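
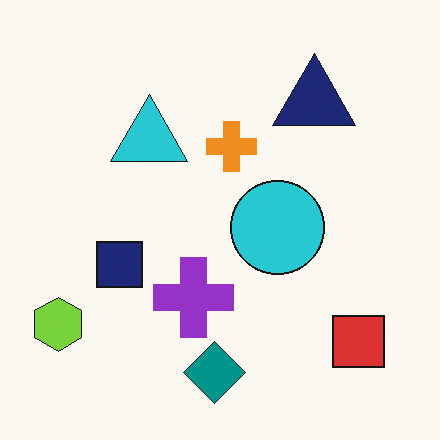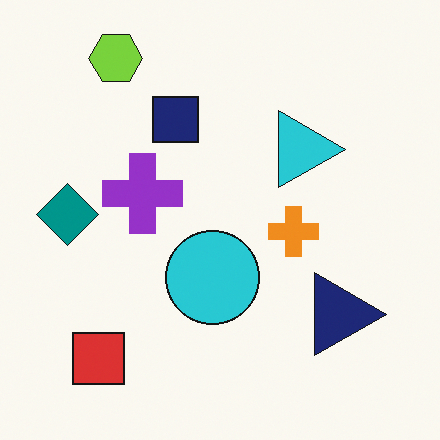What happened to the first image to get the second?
The transformation is: rotated 90° clockwise.

The lime hexagon sits in the bottom-left of the first image and the top-left of the second — consistent with a whole-image 90° clockwise rotation.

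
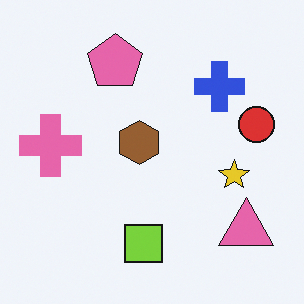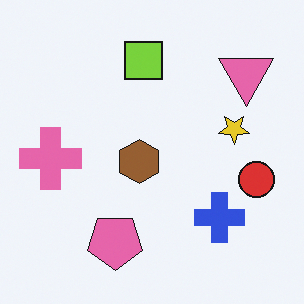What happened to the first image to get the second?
This is the original image flipped vertically (top ↔ bottom).

The lime square is in the bottom of the first image and the top of the second — shapes on opposite sides of the horizontal midline have swapped in a mirror flip.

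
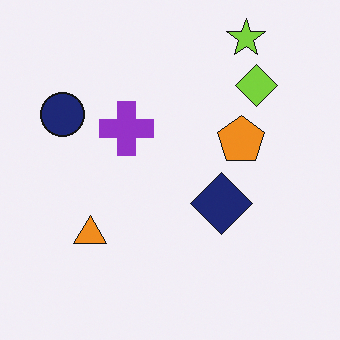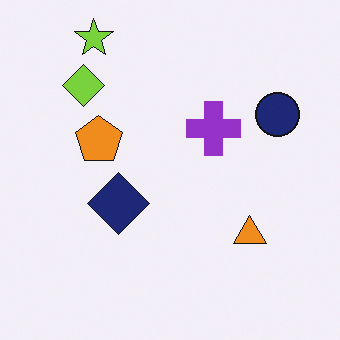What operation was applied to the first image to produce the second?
The transformation is: flipped horizontally (left ↔ right).

The navy circle is in the left of the first image and the right of the second — shapes on opposite sides of the vertical midline have swapped in a mirror flip.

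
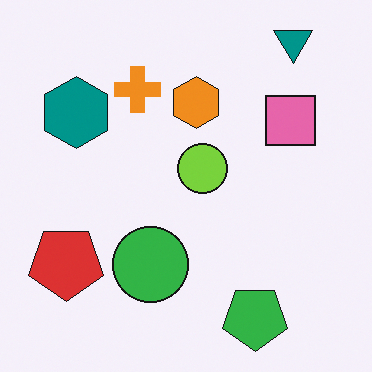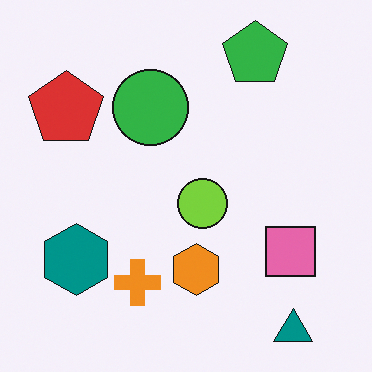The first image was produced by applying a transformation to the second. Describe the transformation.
The image was flipped vertically (top ↔ bottom).

The teal triangle is in the bottom-right of the second image and the top-right of the first — shapes on opposite sides of the horizontal midline have swapped in a mirror flip.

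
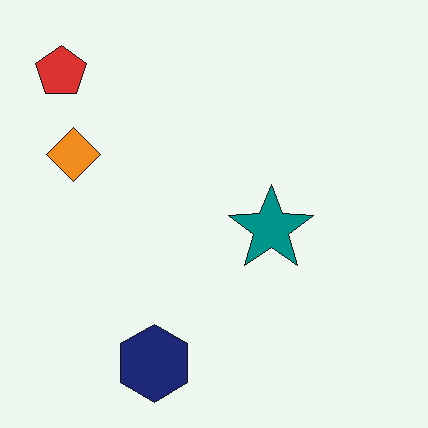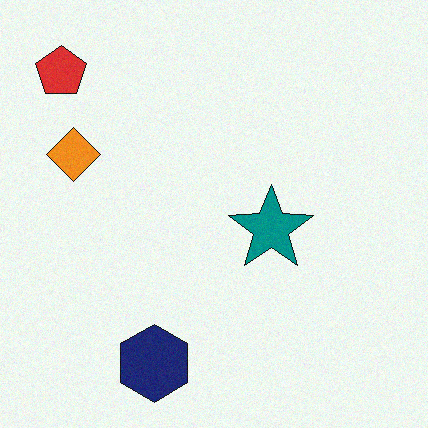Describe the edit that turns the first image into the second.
Degraded with a light layer of grain.

Random speckle covers the whole image, including the flat background.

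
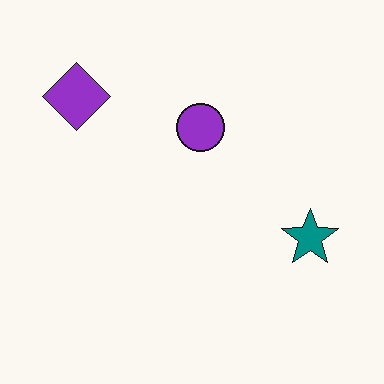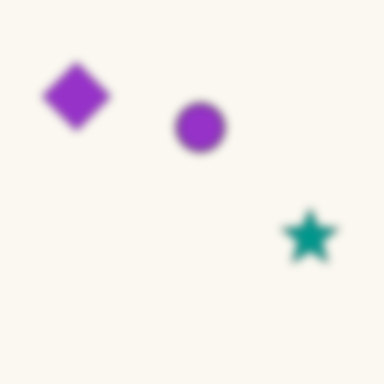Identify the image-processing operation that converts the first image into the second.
The transformation is: noticeably gaussian-blurred.

Shape edges and outlines are uniformly softened across the whole image.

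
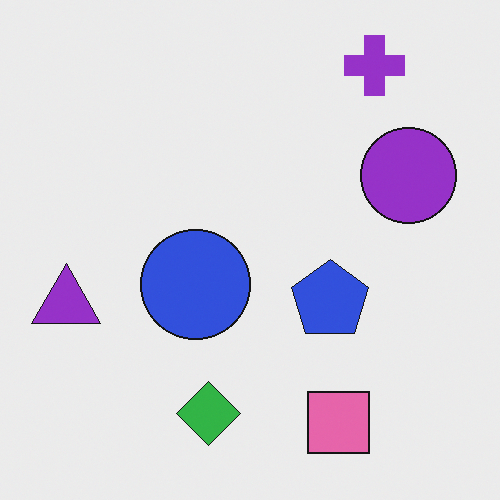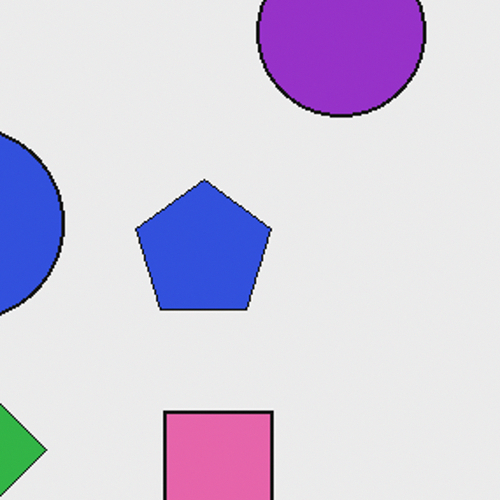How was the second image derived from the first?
The image was cropped to a noticeably smaller region and rescaled.

The visible shapes are larger and the field of view is narrower; shapes near the original edges may be partly or wholly outside the frame — a crop-and-rescale.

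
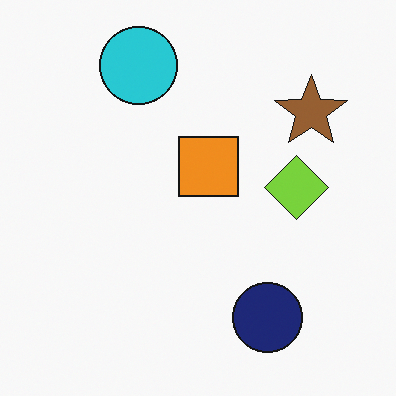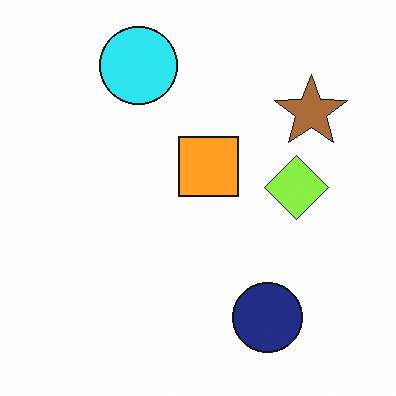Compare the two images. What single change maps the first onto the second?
The transformation is: slightly brightened.

Every pixel — background and shapes alike — is uniformly brightened.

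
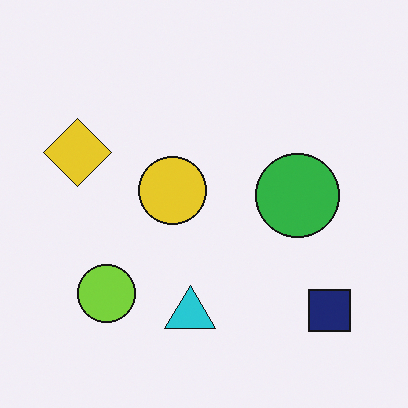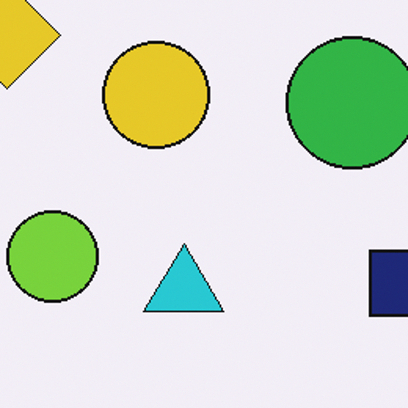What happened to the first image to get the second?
Cropped to a modestly smaller region and rescaled.

The visible shapes are larger and the field of view is narrower; shapes near the original edges may be partly or wholly outside the frame — a crop-and-rescale.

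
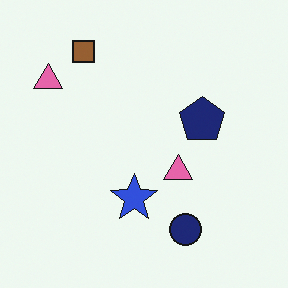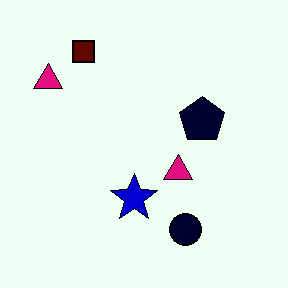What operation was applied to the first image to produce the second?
It was boosted in contrast.

Tones are pushed away from mid-grey across the whole image — a global contrast change.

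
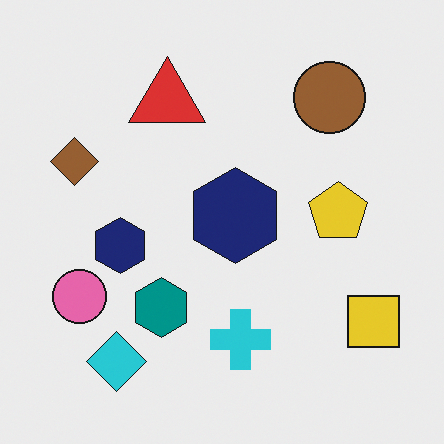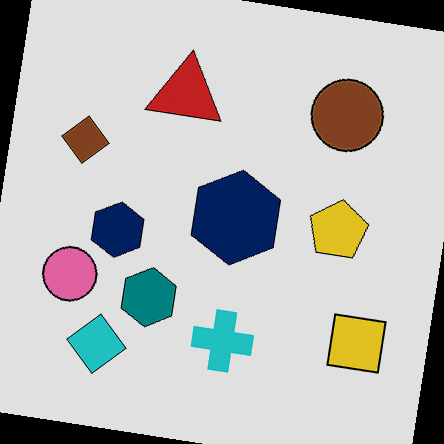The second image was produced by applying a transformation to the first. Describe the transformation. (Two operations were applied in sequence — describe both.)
The image was rotated clockwise by a small amount, then posterized to a reduced palette.

Every shape is tilted by the same angle and the image corners show triangular fill wedges — a whole-image rotation by a non-right angle. Each flat color has snapped to a coarser quantized level — most visibly, the near-white background has dropped to a flat grey.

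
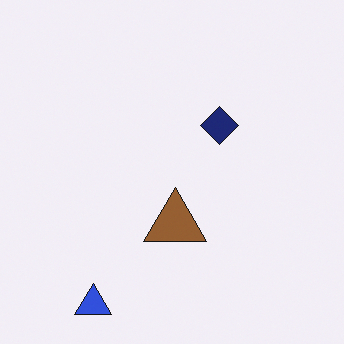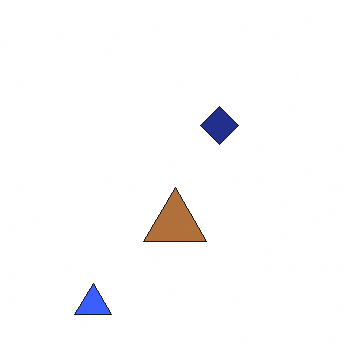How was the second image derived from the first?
Brightened a little.

Every pixel — background and shapes alike — is uniformly brightened.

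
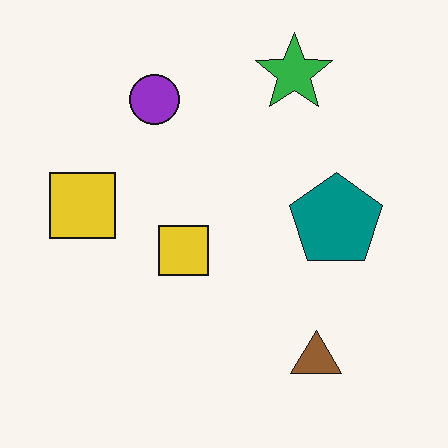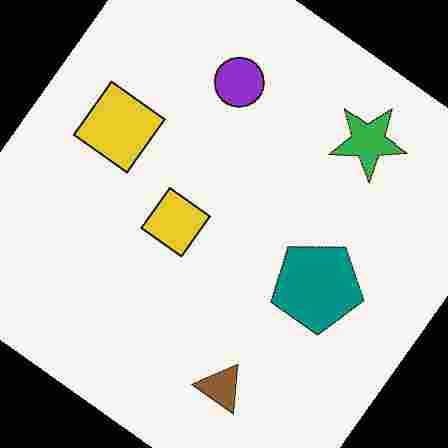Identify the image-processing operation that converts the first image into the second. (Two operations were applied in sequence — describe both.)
The second image is the first rotated clockwise by a large amount — several tens of degrees, then heavily JPEG-compressed with obvious blocking artifacts.

Every shape is tilted by the same angle and the image corners show triangular fill wedges — a whole-image rotation by a non-right angle. Blocky 8×8 compression artifacts appear around shape edges and the flat background shows ringing — characteristic JPEG degradation.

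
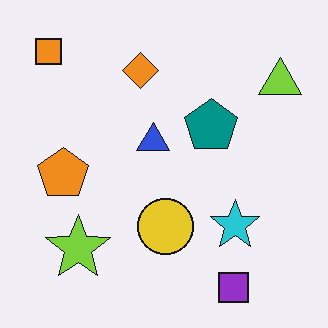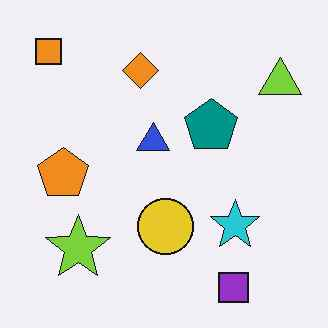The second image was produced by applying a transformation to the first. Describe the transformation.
The image was given moderate JPEG compression.

Blocky 8×8 compression artifacts appear around shape edges and the flat background shows ringing — characteristic JPEG degradation.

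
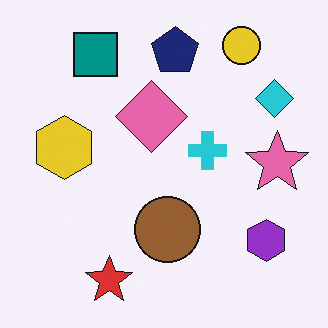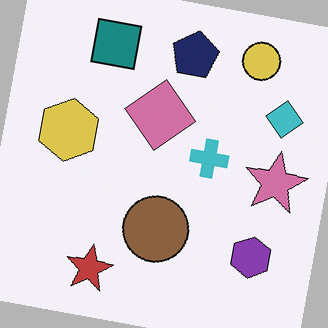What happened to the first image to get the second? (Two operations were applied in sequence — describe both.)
It was slightly desaturated, then rotated clockwise by a small amount.

All colors are more muted and greyish — a global saturation change. Every shape is tilted by the same angle and the image corners show triangular fill wedges — a whole-image rotation by a non-right angle.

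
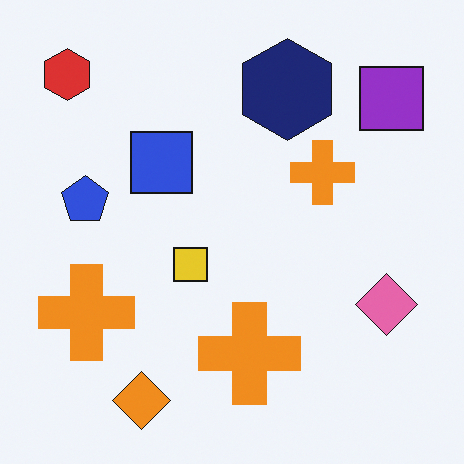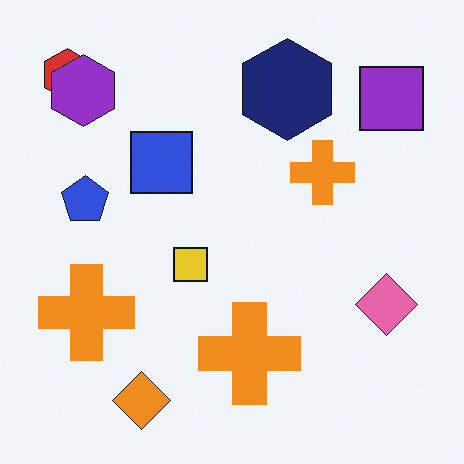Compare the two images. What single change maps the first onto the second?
The second image is the first overlaid with an additional purple hexagon.

A purple hexagon appears in the second image that is absent from the first.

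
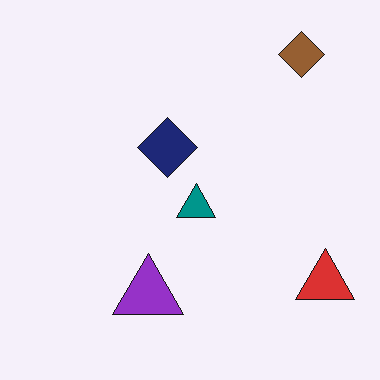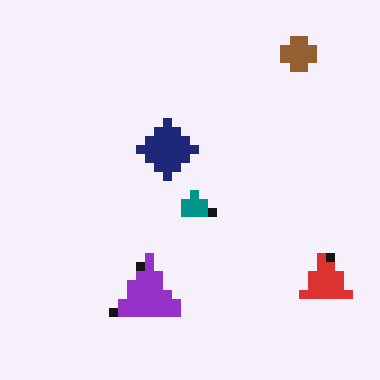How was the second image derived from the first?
Coarsely pixelated.

Shapes are reduced to large square blocks; fine edges and outlines are lost — a downscale-then-upscale (mosaic) effect.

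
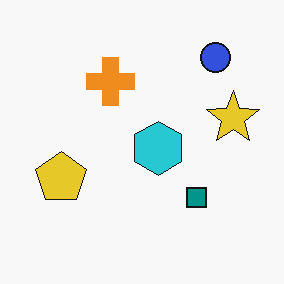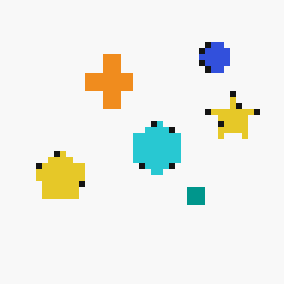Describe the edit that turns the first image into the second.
It was moderately pixelated.

Shapes are reduced to large square blocks; fine edges and outlines are lost — a downscale-then-upscale (mosaic) effect.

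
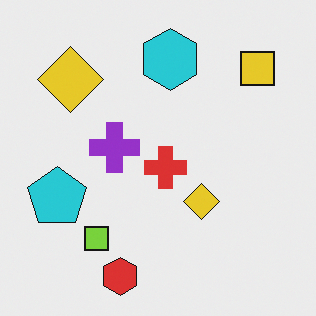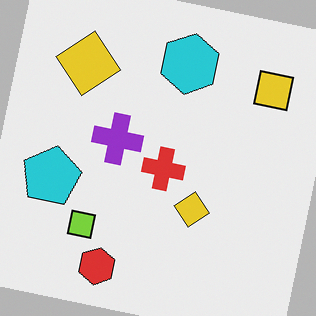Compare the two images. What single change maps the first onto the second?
The image was rotated clockwise by a few degrees.

Every shape is tilted by the same angle and the image corners show triangular fill wedges — a whole-image rotation by a non-right angle.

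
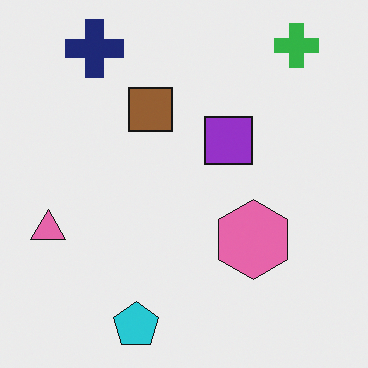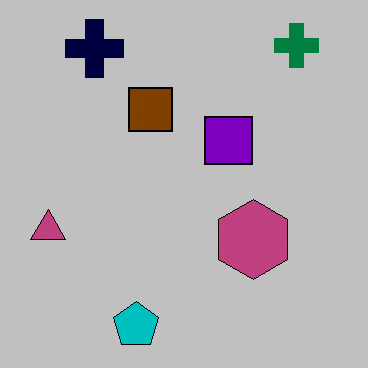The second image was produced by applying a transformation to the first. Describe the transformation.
It was heavily posterized to just a handful of flat colors.

Each flat color has snapped to a coarser quantized level — most visibly, the near-white background has dropped to a flat grey.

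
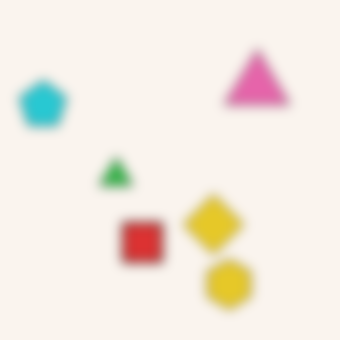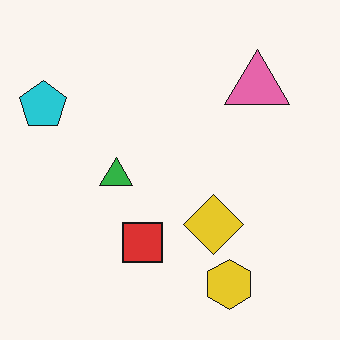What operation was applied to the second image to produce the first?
It was strongly gaussian-blurred.

Shape edges and outlines are uniformly softened across the whole image.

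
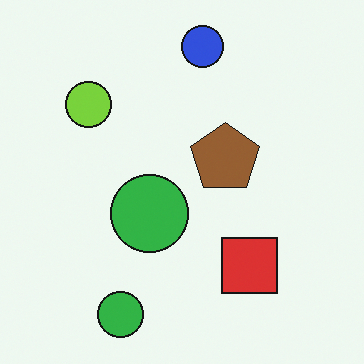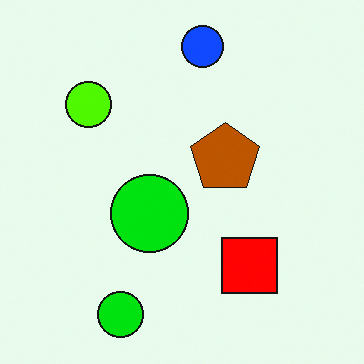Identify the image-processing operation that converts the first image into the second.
The image was made much more vivid (saturation change).

All colors are more vivid — a global saturation change.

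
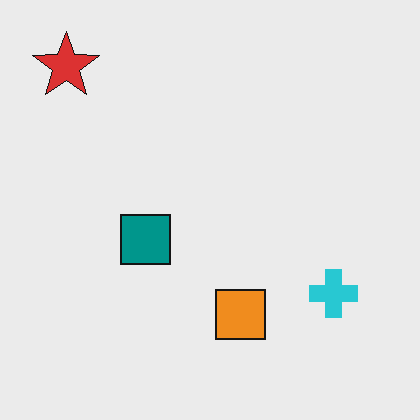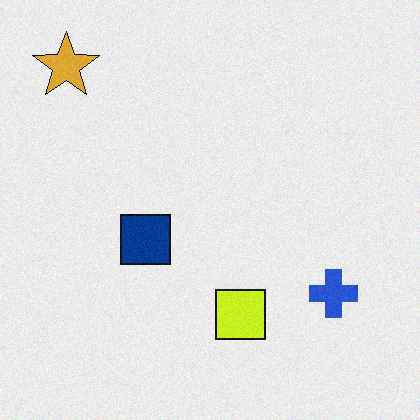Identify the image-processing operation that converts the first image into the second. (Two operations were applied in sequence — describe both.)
Hue-shifted slightly, then degraded with light additive noise.

Every shape's color has rotated by the same amount around the hue wheel — a uniform hue shift. Random speckle covers the whole image, including the flat background.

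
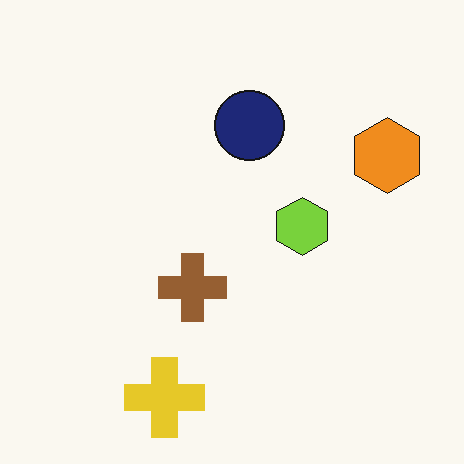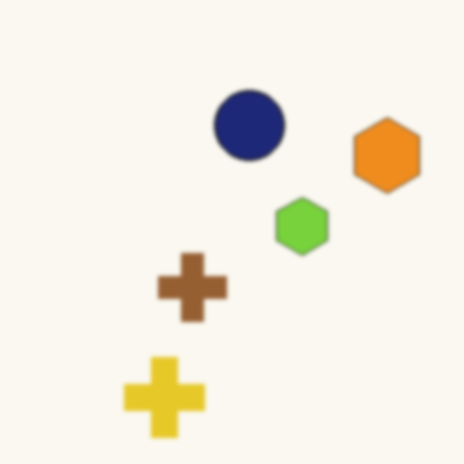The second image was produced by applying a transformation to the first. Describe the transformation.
This is the original image given a subtle gaussian blur.

Shape edges and outlines are uniformly softened across the whole image.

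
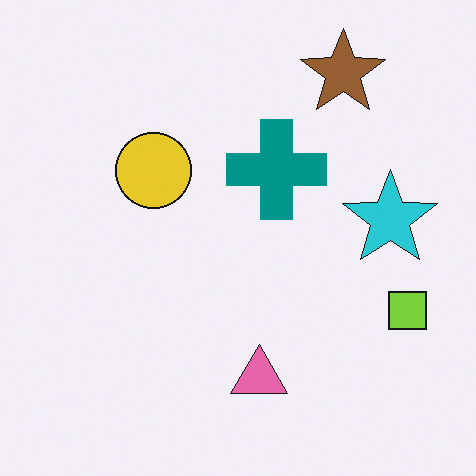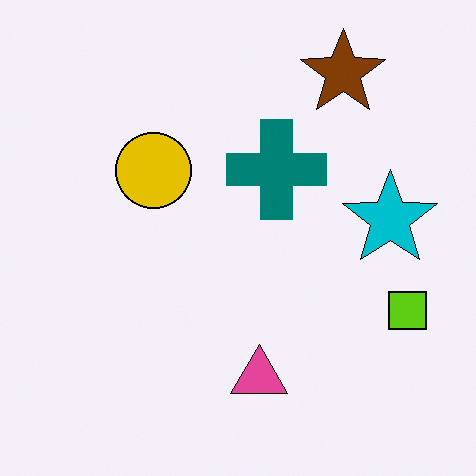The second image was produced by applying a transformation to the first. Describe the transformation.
It was given slightly increased contrast.

Tones are pushed away from mid-grey across the whole image — a global contrast change.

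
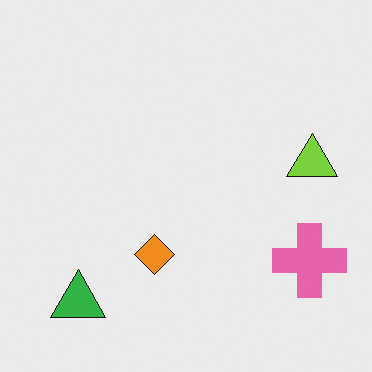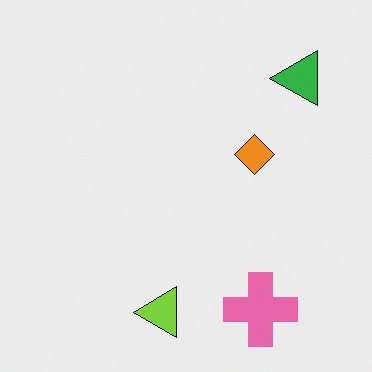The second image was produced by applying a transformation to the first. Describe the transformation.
The transformation is: transposed (reflected across the top-left ↔ bottom-right diagonal).

Shapes have swapped their row and column positions — what was in the top-right is now in the bottom-left — a diagonal reflection.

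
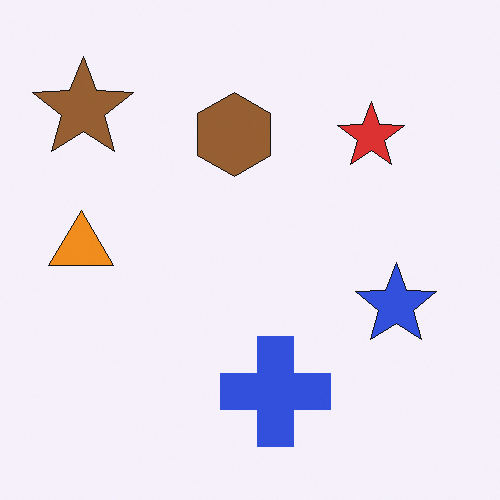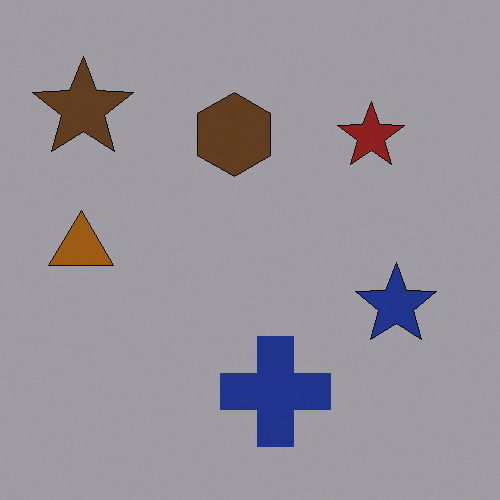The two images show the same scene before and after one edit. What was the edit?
It was darkened a lot.

Every pixel — background and shapes alike — is uniformly darkened.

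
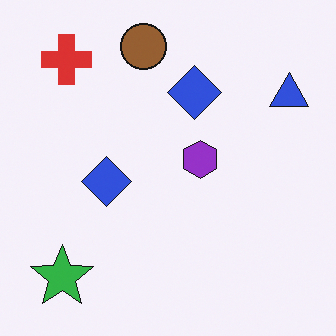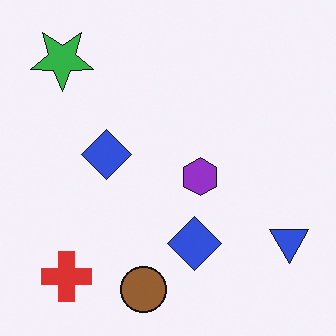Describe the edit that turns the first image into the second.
The image was flipped vertically (top ↔ bottom).

The brown circle is in the top of the first image and the bottom of the second — shapes on opposite sides of the horizontal midline have swapped in a mirror flip.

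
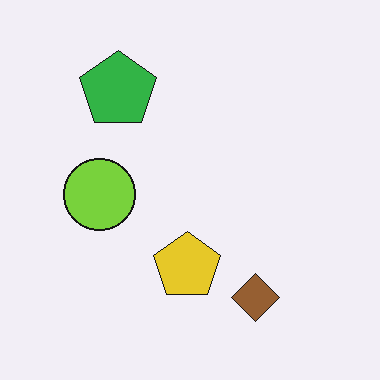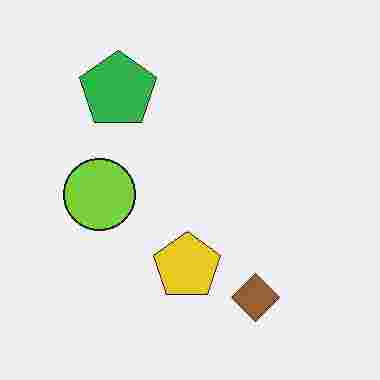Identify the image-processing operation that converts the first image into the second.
This is the original image heavily JPEG-compressed with obvious blocking artifacts.

Blocky 8×8 compression artifacts appear around shape edges and the flat background shows ringing — characteristic JPEG degradation.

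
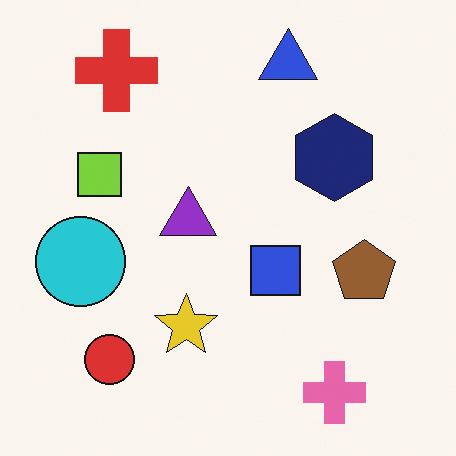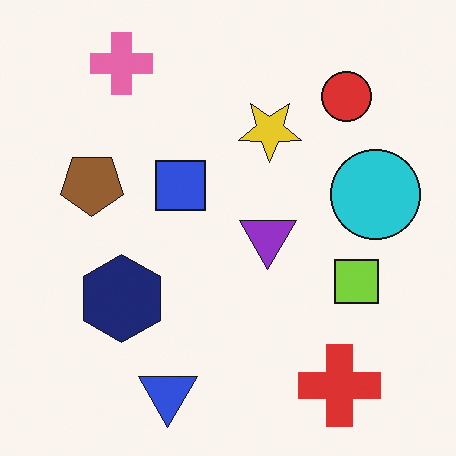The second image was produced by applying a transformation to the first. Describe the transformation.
It was rotated 180°.

The pink cross sits in the bottom-right of the first image and the top-left of the second — consistent with a whole-image 180° rotation.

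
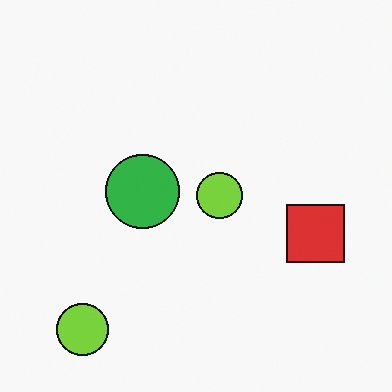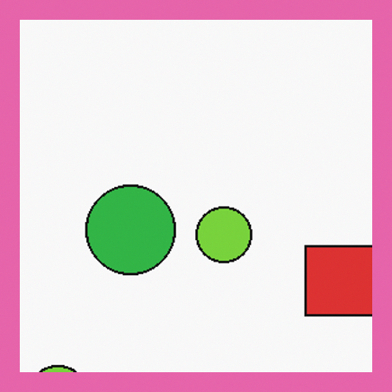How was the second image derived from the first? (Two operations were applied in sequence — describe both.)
Cropped to a modestly smaller region and rescaled, then framed with a pink border.

The visible shapes are larger and the field of view is narrower; shapes near the original edges may be partly or wholly outside the frame — a crop-and-rescale. A solid pink frame runs around the edge of the second image, with the content slightly shrunk inside it.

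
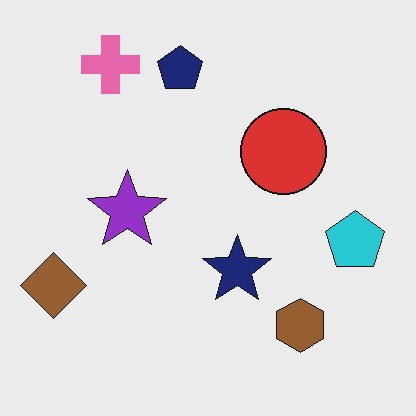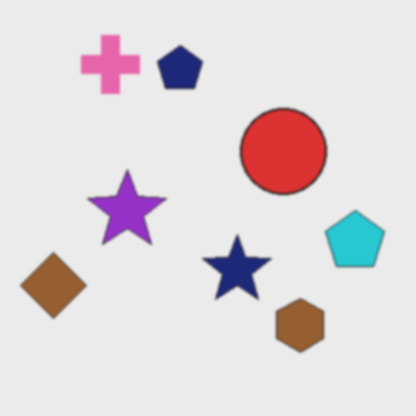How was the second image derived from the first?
The transformation is: given a subtle gaussian blur.

Shape edges and outlines are uniformly softened across the whole image.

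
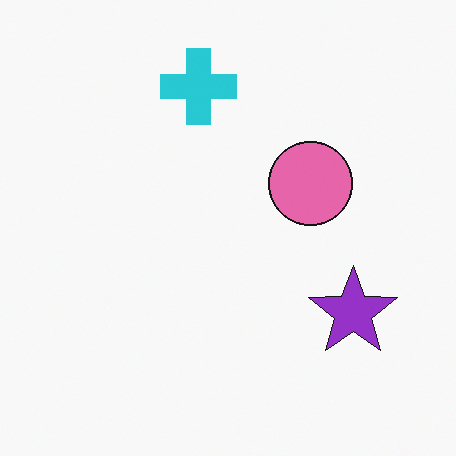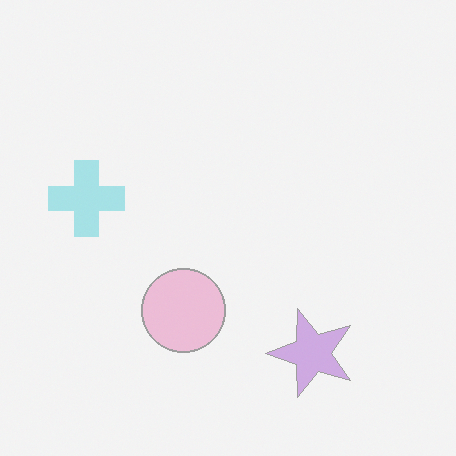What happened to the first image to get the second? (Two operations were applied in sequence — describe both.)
The transformation is: transposed (reflected across the top-left ↔ bottom-right diagonal), then given much lower contrast.

Shapes have swapped their row and column positions — what was in the top-right is now in the bottom-left — a diagonal reflection. Tones are pushed toward mid-grey across the whole image — a global contrast change.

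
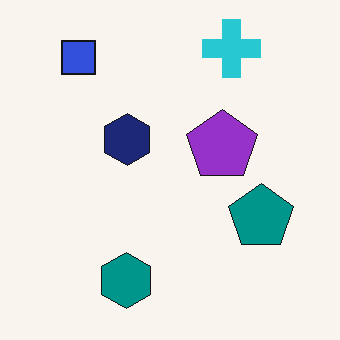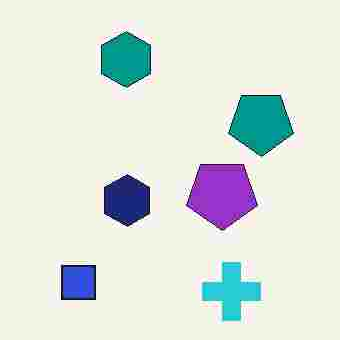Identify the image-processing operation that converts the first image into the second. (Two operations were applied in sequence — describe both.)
The image was degraded with heavy JPEG compression, then flipped vertically (top ↔ bottom).

Blocky 8×8 compression artifacts appear around shape edges and the flat background shows ringing — characteristic JPEG degradation. The cyan cross is in the top-right of the first image and the bottom-right of the second — shapes on opposite sides of the horizontal midline have swapped in a mirror flip.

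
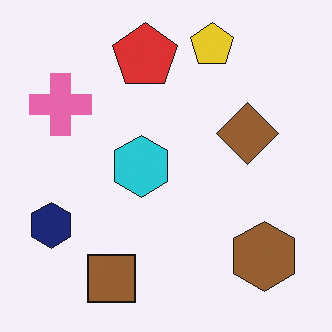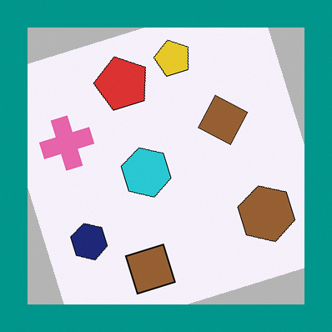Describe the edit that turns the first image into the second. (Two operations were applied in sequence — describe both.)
The transformation is: rotated counter-clockwise by a clearly visible amount, then framed with a teal border.

Every shape is tilted by the same angle and the image corners show triangular fill wedges — a whole-image rotation by a non-right angle. A solid teal frame runs around the edge of the second image, with the content slightly shrunk inside it.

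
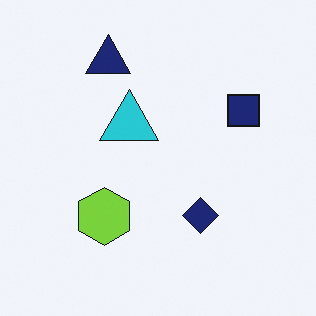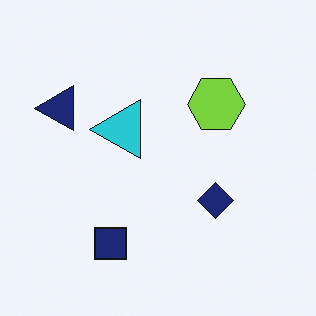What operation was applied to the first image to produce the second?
The second image is the first transposed (reflected across the top-left ↔ bottom-right diagonal).

Shapes have swapped their row and column positions — what was in the top-right is now in the bottom-left — a diagonal reflection.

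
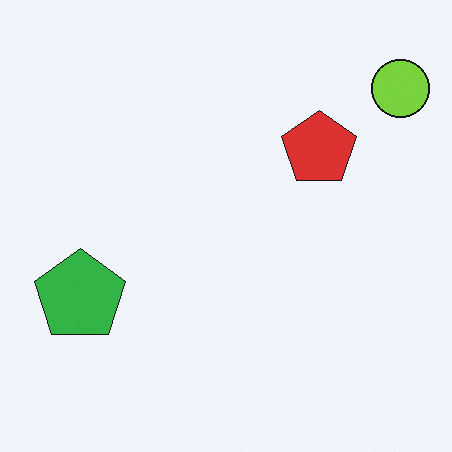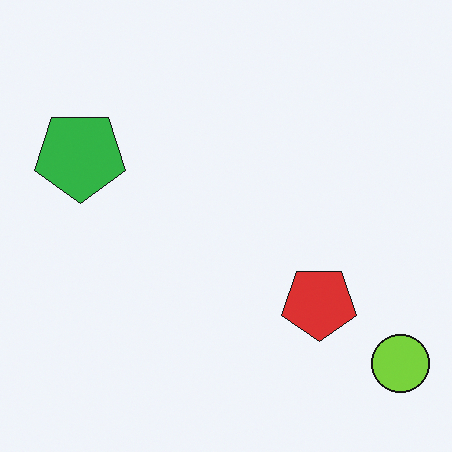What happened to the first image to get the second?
The transformation is: flipped vertically (top ↔ bottom).

The lime circle is in the top-right of the first image and the bottom-right of the second — shapes on opposite sides of the horizontal midline have swapped in a mirror flip.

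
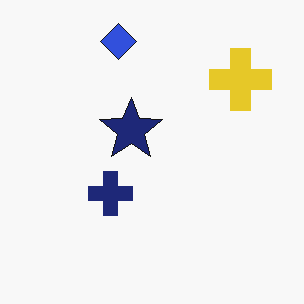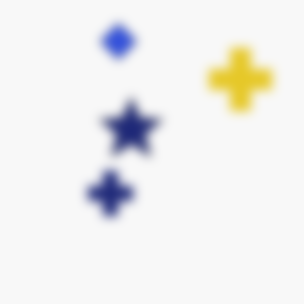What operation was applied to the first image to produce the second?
This is the original image heavily blurred.

Shape edges and outlines are uniformly softened across the whole image.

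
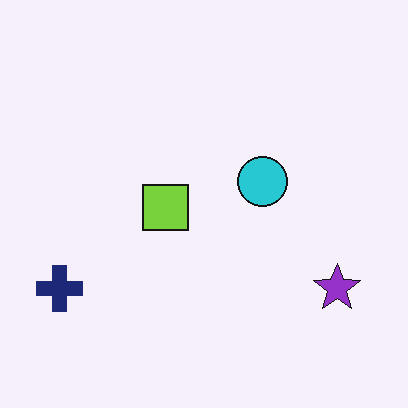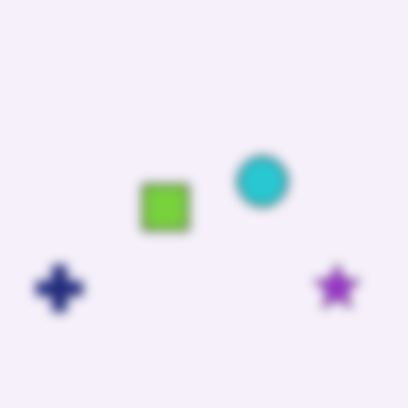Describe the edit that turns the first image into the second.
It was heavily blurred.

Shape edges and outlines are uniformly softened across the whole image.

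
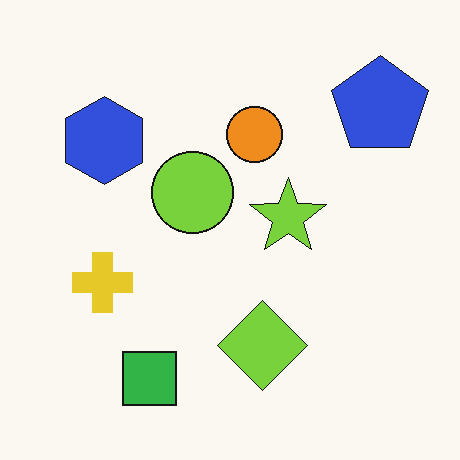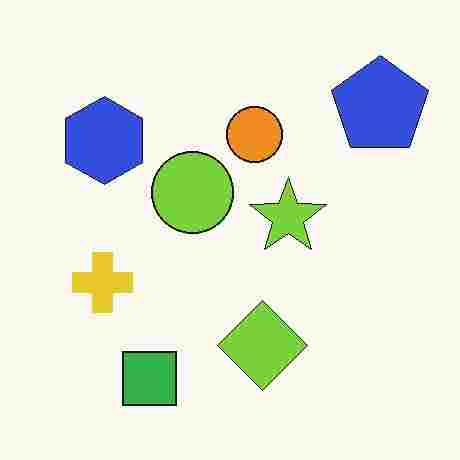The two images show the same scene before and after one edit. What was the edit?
Degraded with heavy JPEG compression.

Blocky 8×8 compression artifacts appear around shape edges and the flat background shows ringing — characteristic JPEG degradation.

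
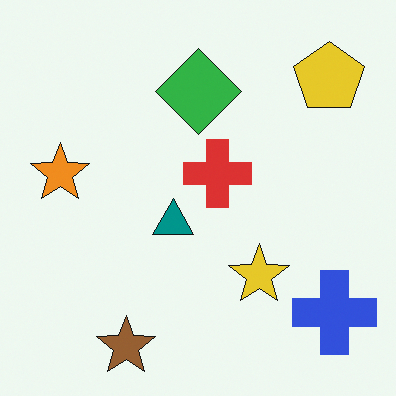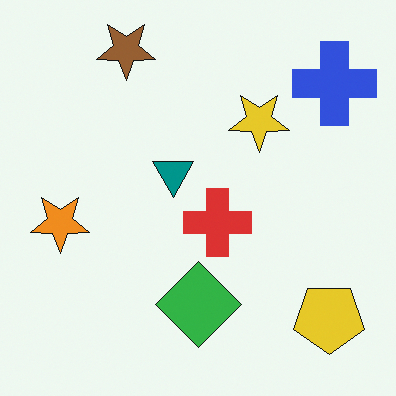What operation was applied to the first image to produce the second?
It was flipped vertically (top ↔ bottom).

The brown star is in the bottom-left of the first image and the top-left of the second — shapes on opposite sides of the horizontal midline have swapped in a mirror flip.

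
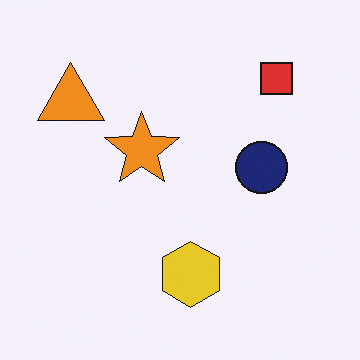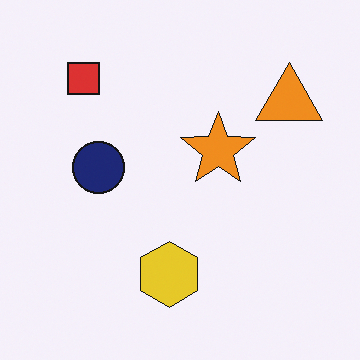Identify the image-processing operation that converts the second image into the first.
The first image is the second flipped horizontally (left ↔ right).

The orange triangle is in the top-right of the second image and the top-left of the first — shapes on opposite sides of the vertical midline have swapped in a mirror flip.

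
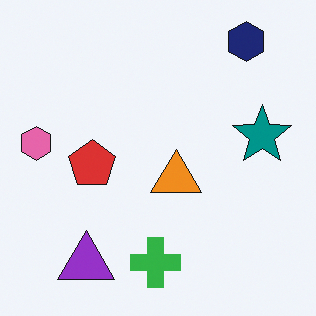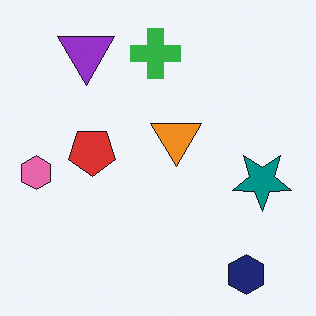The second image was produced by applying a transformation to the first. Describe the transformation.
The second image is the first flipped vertically (top ↔ bottom).

The navy hexagon is in the top-right of the first image and the bottom-right of the second — shapes on opposite sides of the horizontal midline have swapped in a mirror flip.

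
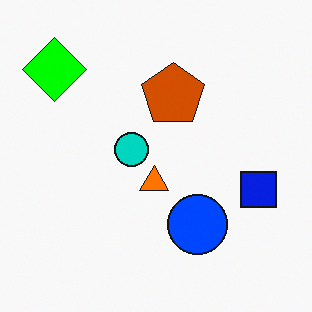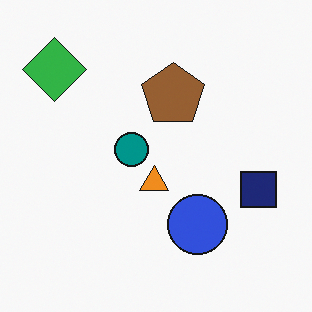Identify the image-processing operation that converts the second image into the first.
The first image is the second made much more vivid (saturation change).

All colors are more vivid — a global saturation change.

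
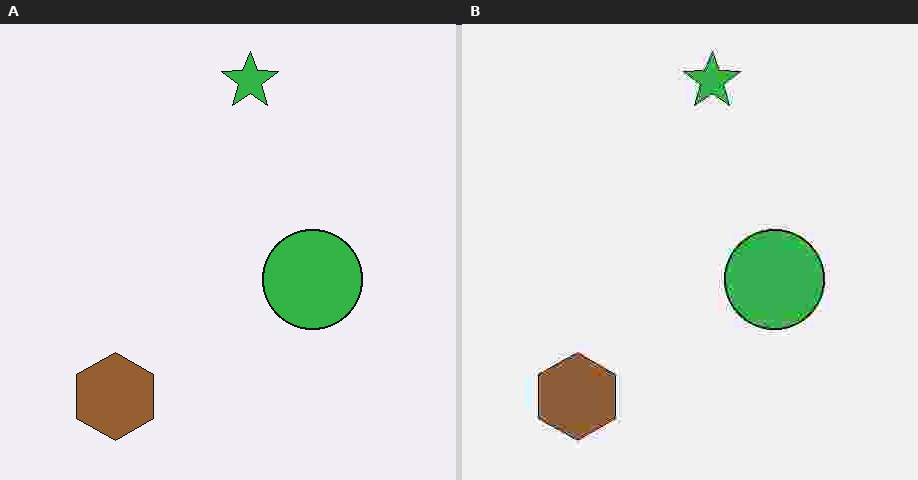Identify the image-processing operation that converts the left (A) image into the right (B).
The right (B) image is the left (A) heavily JPEG-compressed with obvious blocking artifacts.

Blocky 8×8 compression artifacts appear around shape edges and the flat background shows ringing — characteristic JPEG degradation.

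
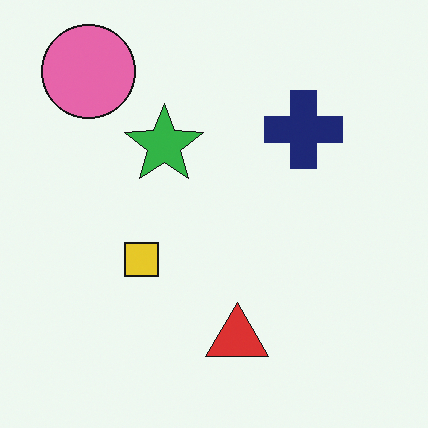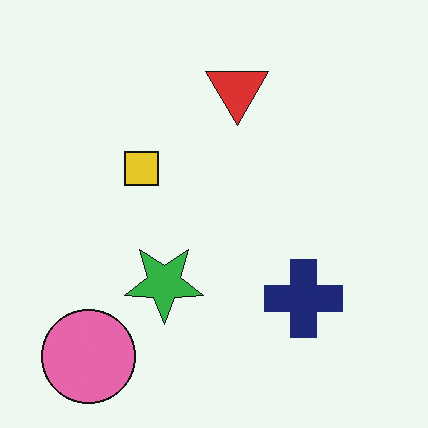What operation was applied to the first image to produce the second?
Flipped vertically (top ↔ bottom).

The pink circle is in the top-left of the first image and the bottom-left of the second — shapes on opposite sides of the horizontal midline have swapped in a mirror flip.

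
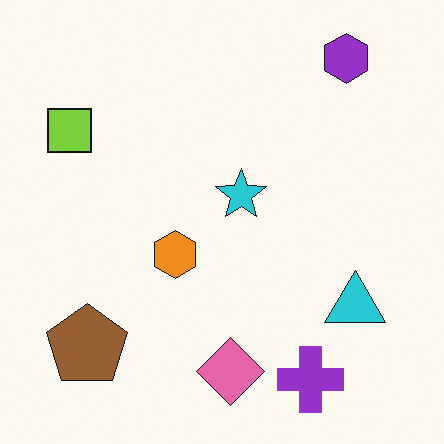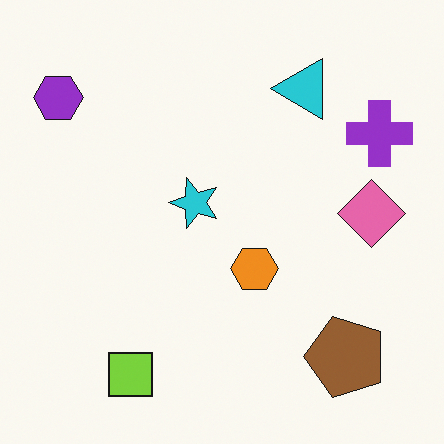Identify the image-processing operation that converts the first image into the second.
Rotated 90° counter-clockwise.

The purple hexagon sits in the top-right of the first image and the top-left of the second — consistent with a whole-image 90° counter-clockwise rotation.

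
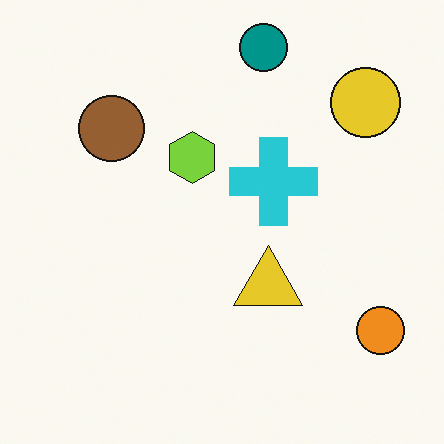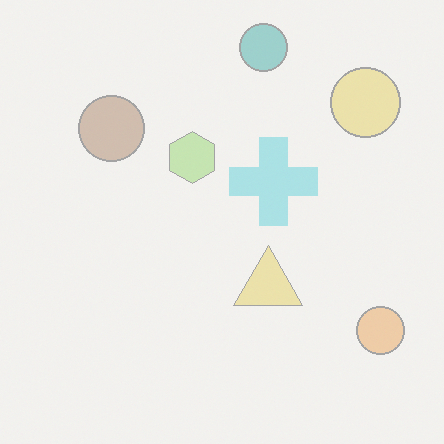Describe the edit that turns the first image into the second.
This is the original image washed out (contrast reduced).

Tones are pushed toward mid-grey across the whole image — a global contrast change.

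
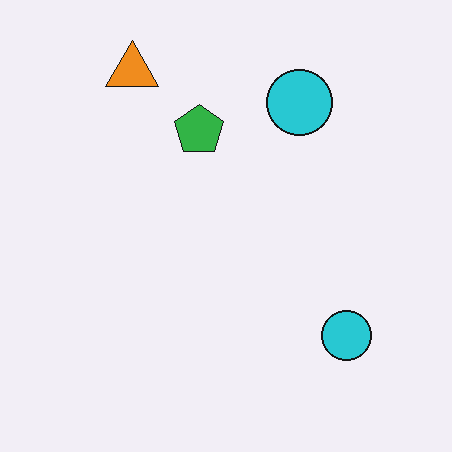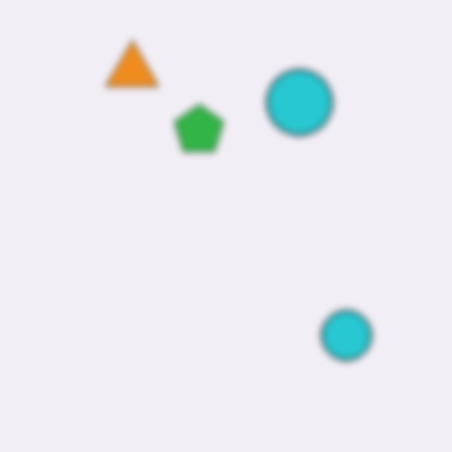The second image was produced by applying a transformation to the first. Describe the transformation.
Moderately blurred.

Shape edges and outlines are uniformly softened across the whole image.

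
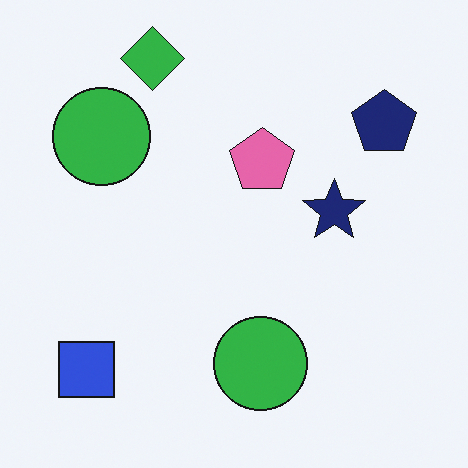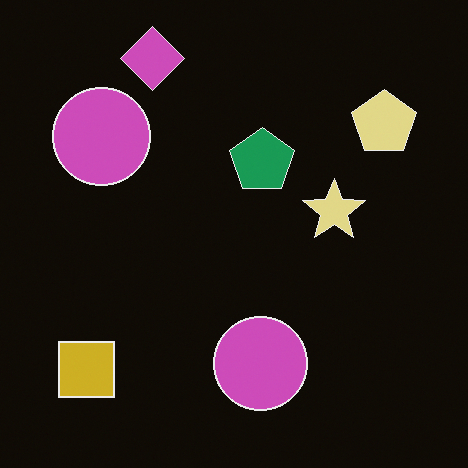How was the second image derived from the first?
The second image is the first color-inverted (negative).

The light background has become dark and every shape's color is its complement — a photographic negative.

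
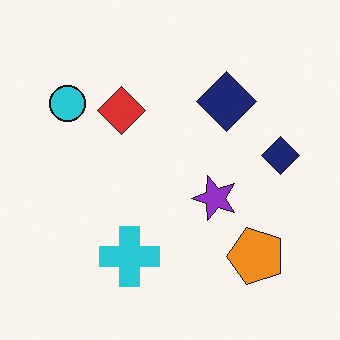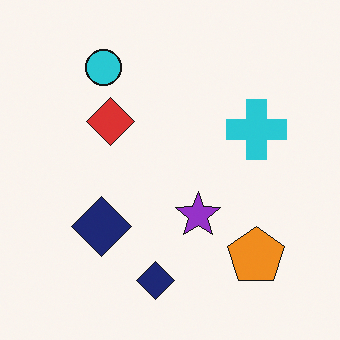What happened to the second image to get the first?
The image was transposed (reflected across the top-left ↔ bottom-right diagonal).

Shapes have swapped their row and column positions — what was in the top-right is now in the bottom-left — a diagonal reflection.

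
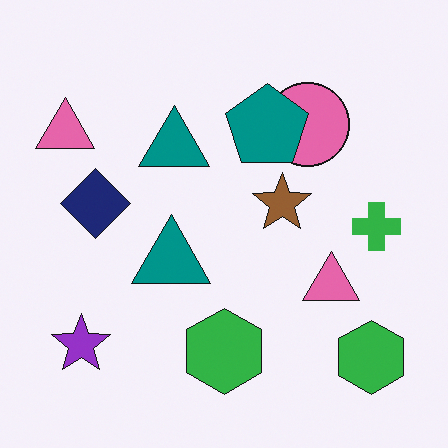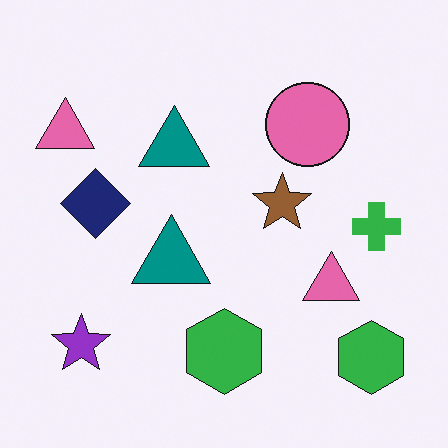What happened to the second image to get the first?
The first image is the second overlaid with an additional teal pentagon.

A teal pentagon appears in the first image that is absent from the second.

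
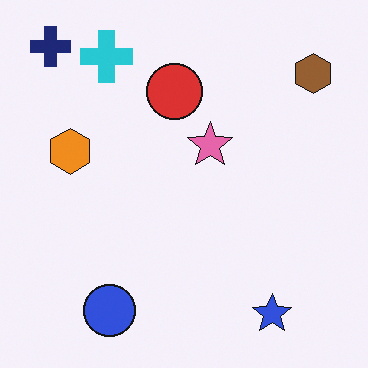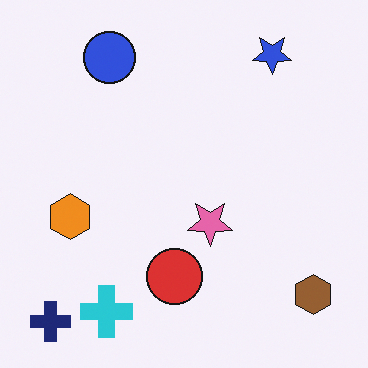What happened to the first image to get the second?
Flipped vertically (top ↔ bottom).

The navy cross is in the top-left of the first image and the bottom-left of the second — shapes on opposite sides of the horizontal midline have swapped in a mirror flip.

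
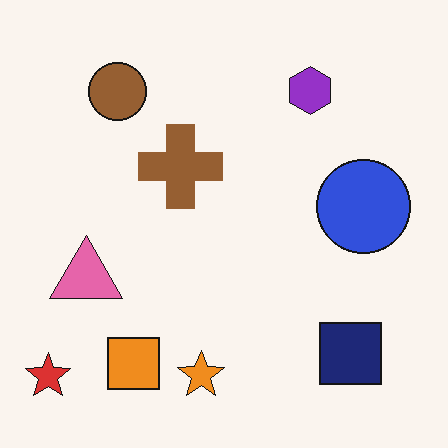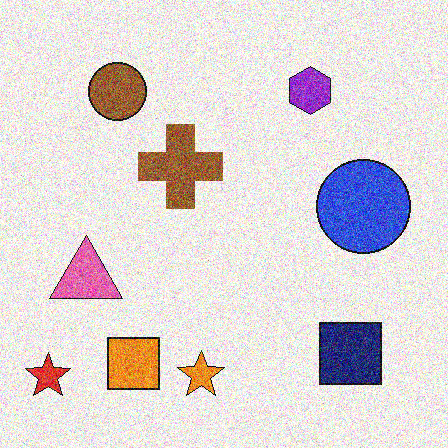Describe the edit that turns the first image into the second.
It was degraded with heavy additive noise.

Random speckle covers the whole image, including the flat background.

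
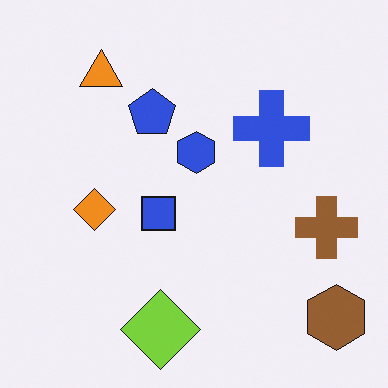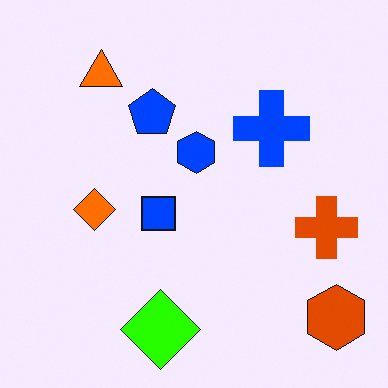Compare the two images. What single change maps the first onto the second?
The transformation is: heavily oversaturated.

All colors are more vivid — a global saturation change.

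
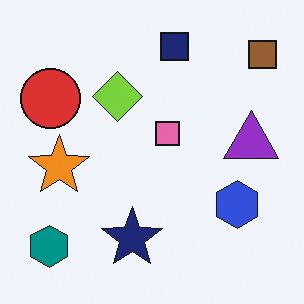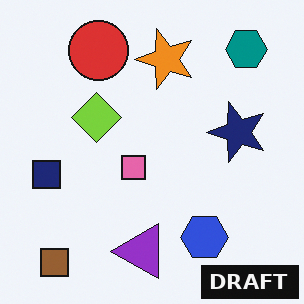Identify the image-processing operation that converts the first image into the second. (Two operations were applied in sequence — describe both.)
The image was transposed (reflected across the top-left ↔ bottom-right diagonal), then watermarked with the text "DRAFT" in the lower-right corner.

Shapes have swapped their row and column positions — what was in the top-right is now in the bottom-left — a diagonal reflection. A dark label reading "DRAFT" appears in the lower-right corner.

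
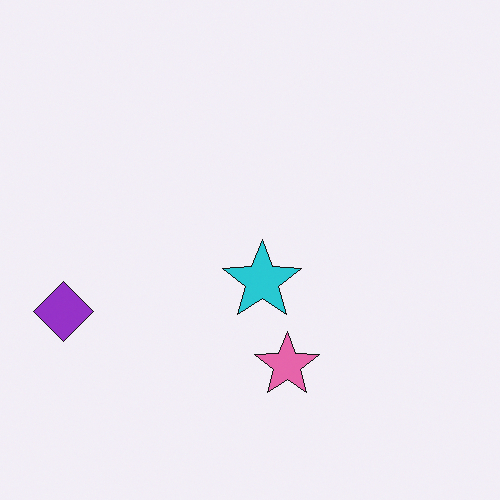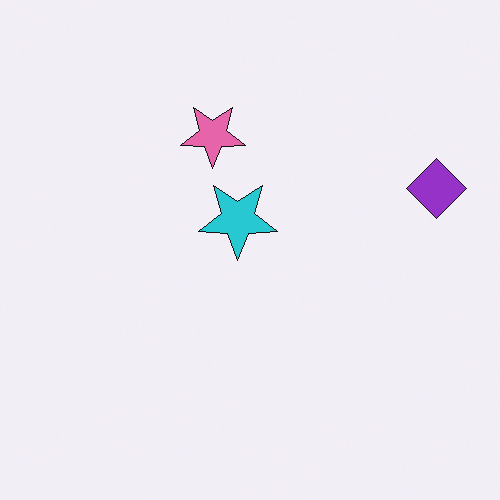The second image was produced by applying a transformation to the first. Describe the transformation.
Rotated 180°.

The purple diamond sits in the left of the first image and the right of the second — consistent with a whole-image 180° rotation.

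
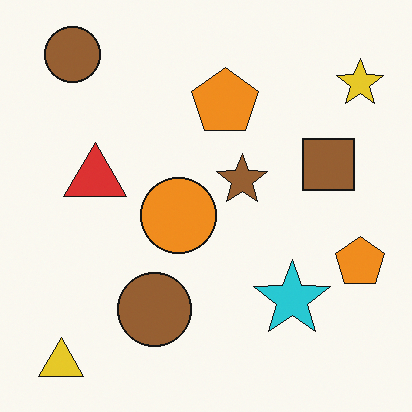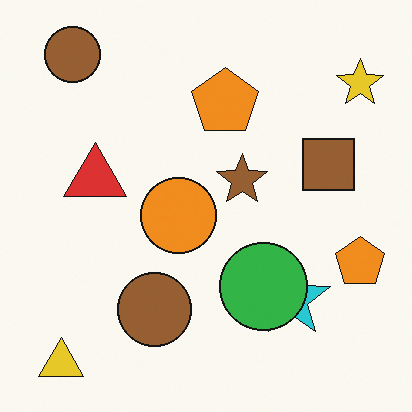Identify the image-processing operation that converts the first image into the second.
The image was overlaid with an additional green circle.

A green circle appears in the second image that is absent from the first.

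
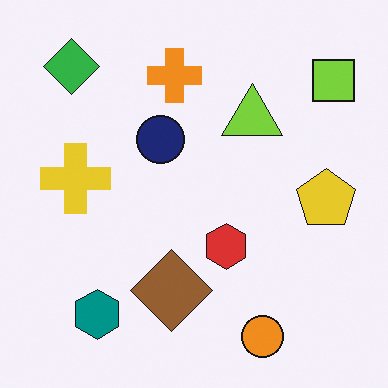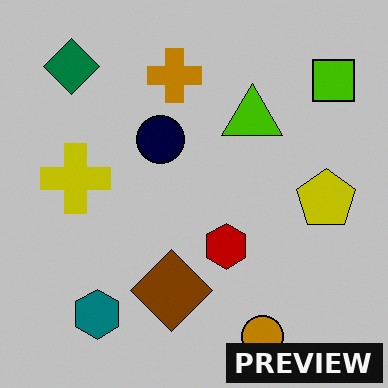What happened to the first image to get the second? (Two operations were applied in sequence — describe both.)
The transformation is: heavily posterized to just a handful of flat colors, then watermarked with the text "PREVIEW" in the lower-right corner.

Each flat color has snapped to a coarser quantized level — most visibly, the near-white background has dropped to a flat grey. A dark label reading "PREVIEW" appears in the lower-right corner.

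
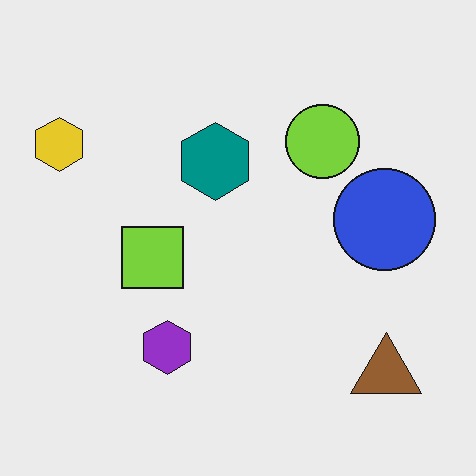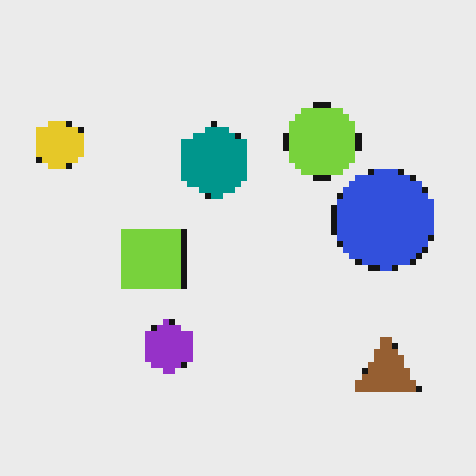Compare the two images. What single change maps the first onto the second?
The image was moderately pixelated.

Shapes are reduced to large square blocks; fine edges and outlines are lost — a downscale-then-upscale (mosaic) effect.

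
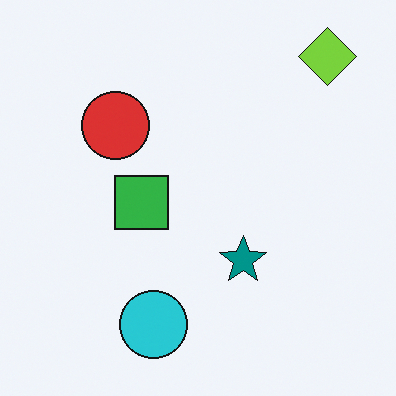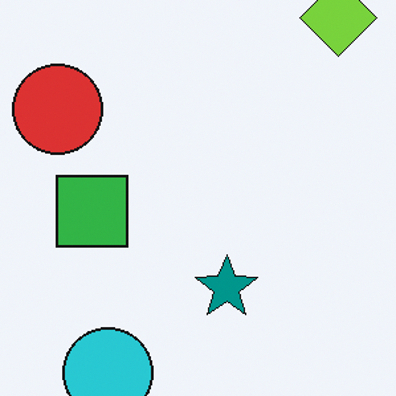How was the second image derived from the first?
It was cropped to a modestly smaller region and rescaled.

The visible shapes are larger and the field of view is narrower; shapes near the original edges may be partly or wholly outside the frame — a crop-and-rescale.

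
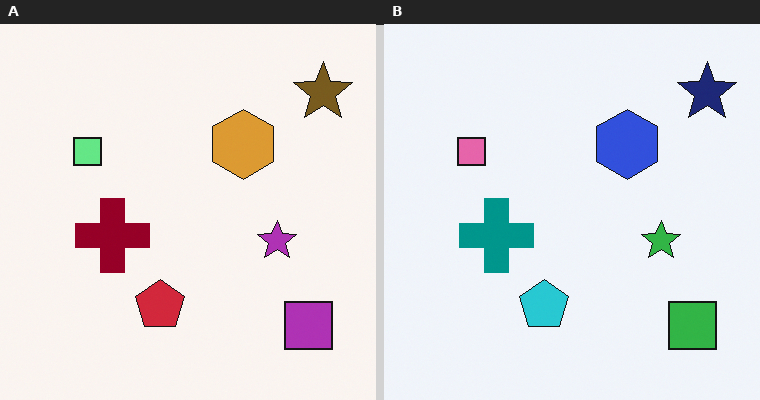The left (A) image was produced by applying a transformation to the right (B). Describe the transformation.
The left (A) image is the right (B) hue-shifted by a large amount.

Every shape's color has rotated by the same amount around the hue wheel — a uniform hue shift.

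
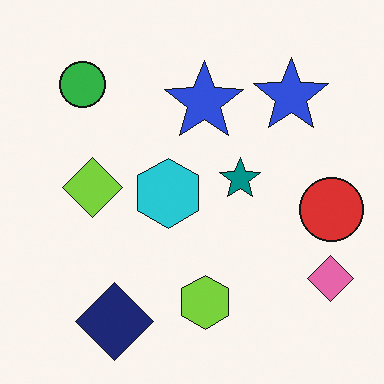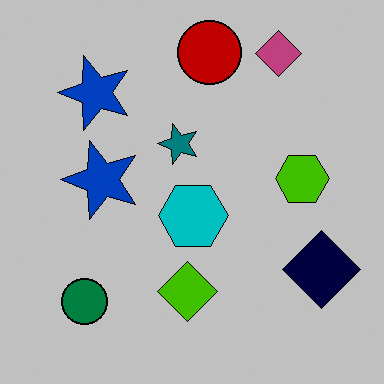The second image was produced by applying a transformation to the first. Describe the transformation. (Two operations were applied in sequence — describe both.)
The image was aggressively posterized, then rotated 90° counter-clockwise.

Each flat color has snapped to a coarser quantized level — most visibly, the near-white background has dropped to a flat grey. The pink diamond sits in the bottom-right of the first image and the top-right of the second — consistent with a whole-image 90° counter-clockwise rotation.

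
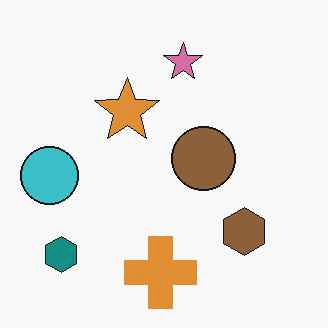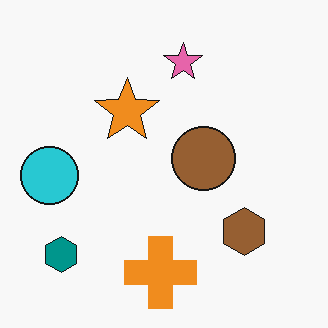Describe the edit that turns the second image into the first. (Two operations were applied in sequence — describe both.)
The image was given moderate JPEG compression, then slightly desaturated.

Blocky 8×8 compression artifacts appear around shape edges and the flat background shows ringing — characteristic JPEG degradation. All colors are more muted and greyish — a global saturation change.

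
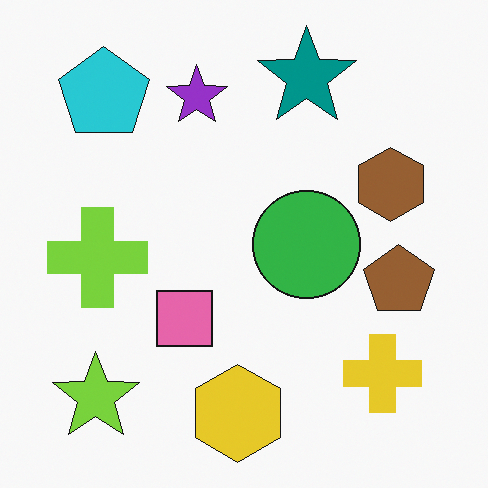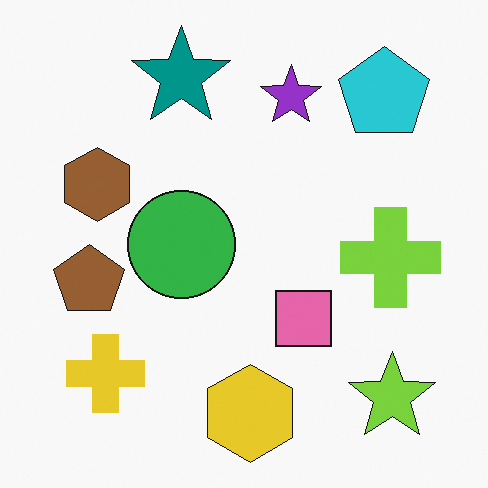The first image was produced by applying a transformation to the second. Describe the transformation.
The first image is the second flipped horizontally (left ↔ right).

The brown pentagon is in the left of the second image and the right of the first — shapes on opposite sides of the vertical midline have swapped in a mirror flip.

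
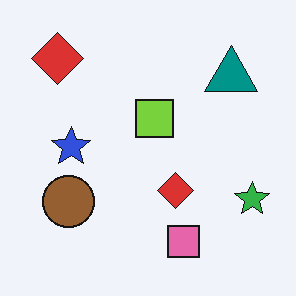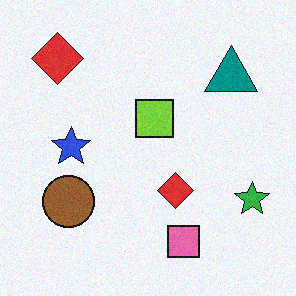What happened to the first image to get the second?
It was degraded with a light layer of grain.

Random speckle covers the whole image, including the flat background.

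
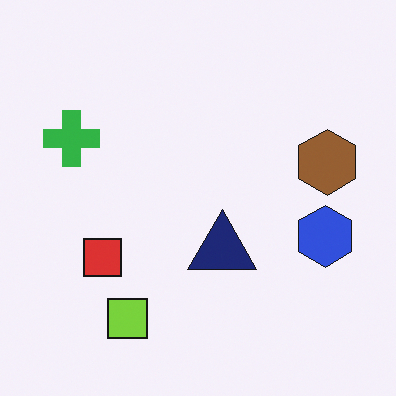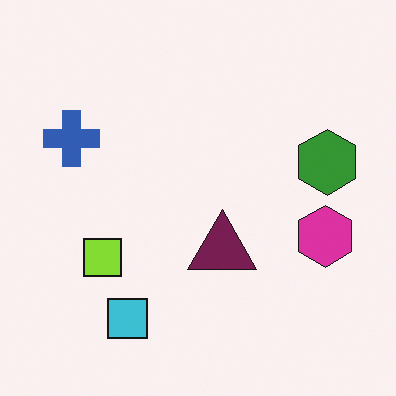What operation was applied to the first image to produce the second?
The second image is the first hue-shifted noticeably.

Every shape's color has rotated by the same amount around the hue wheel — a uniform hue shift.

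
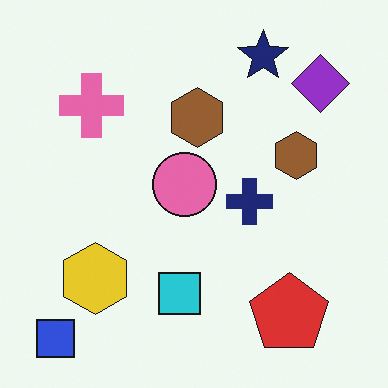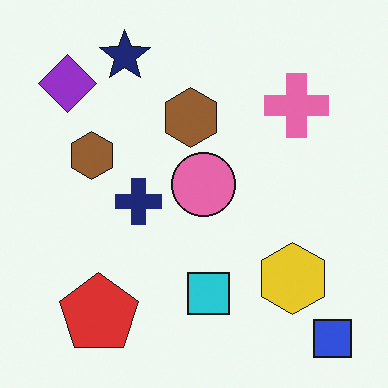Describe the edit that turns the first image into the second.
The second image is the first flipped horizontally (left ↔ right).

The blue square is in the bottom-left of the first image and the bottom-right of the second — shapes on opposite sides of the vertical midline have swapped in a mirror flip.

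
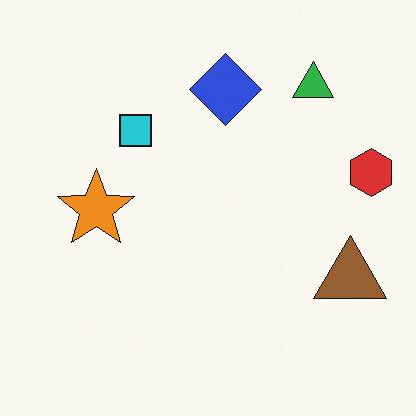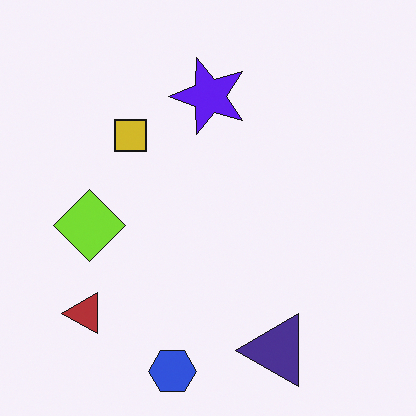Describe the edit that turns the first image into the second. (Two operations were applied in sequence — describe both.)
It was hue-shifted through roughly half the color wheel, then transposed (reflected across the top-left ↔ bottom-right diagonal).

Every shape's color has rotated by the same amount around the hue wheel — a uniform hue shift. Shapes have swapped their row and column positions — what was in the top-right is now in the bottom-left — a diagonal reflection.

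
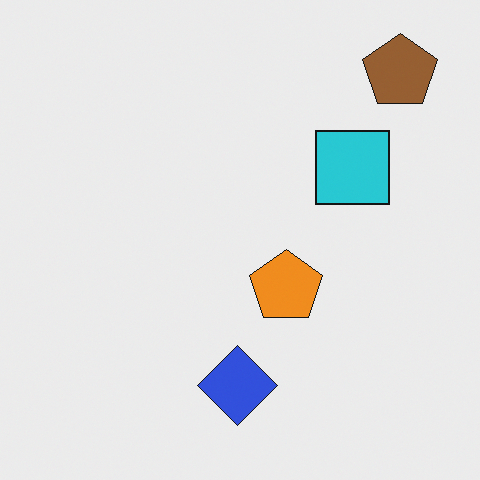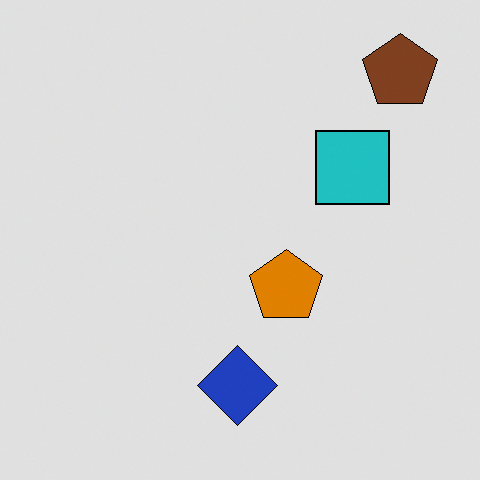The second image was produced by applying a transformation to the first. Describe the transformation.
Moderately posterized.

Each flat color has snapped to a coarser quantized level — most visibly, the near-white background has dropped to a flat grey.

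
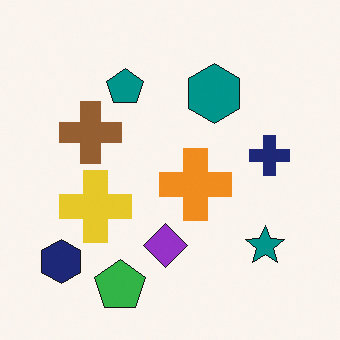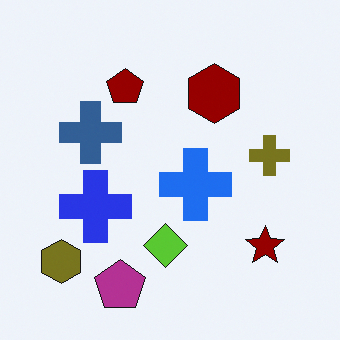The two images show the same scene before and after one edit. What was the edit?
The second image is the first hue-shifted by a large amount.

Every shape's color has rotated by the same amount around the hue wheel — a uniform hue shift.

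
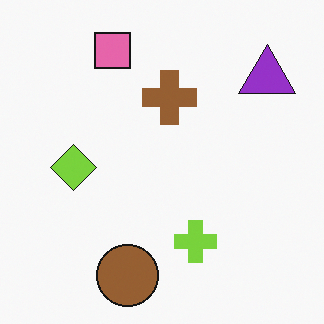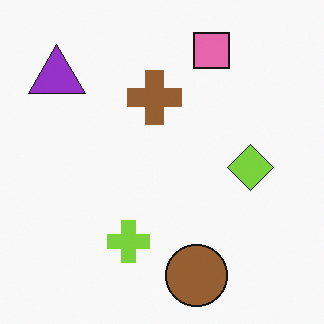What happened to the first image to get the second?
Flipped horizontally (left ↔ right).

The purple triangle is in the top-right of the first image and the top-left of the second — shapes on opposite sides of the vertical midline have swapped in a mirror flip.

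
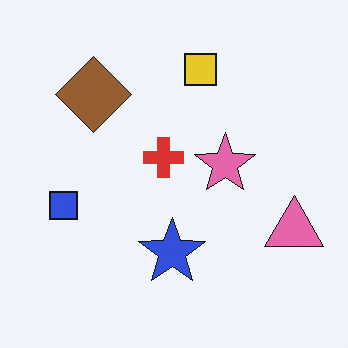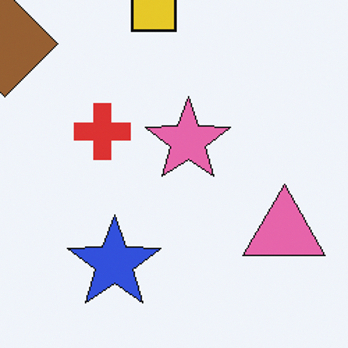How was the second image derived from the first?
This is the original image cropped slightly and scaled back up.

The visible shapes are larger and the field of view is narrower; shapes near the original edges may be partly or wholly outside the frame — a crop-and-rescale.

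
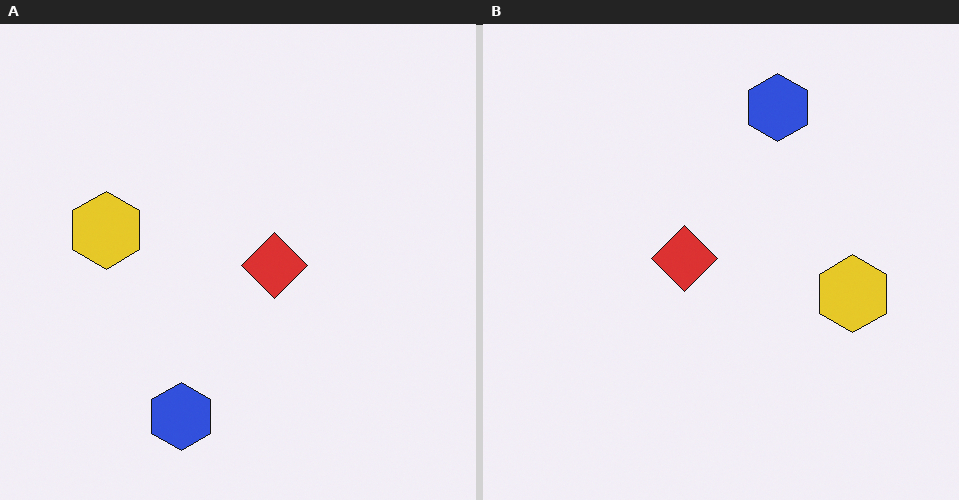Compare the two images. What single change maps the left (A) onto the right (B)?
Rotated 180°.

The blue hexagon sits in the bottom of the left (A) image and the top of the right (B) — consistent with a whole-image 180° rotation.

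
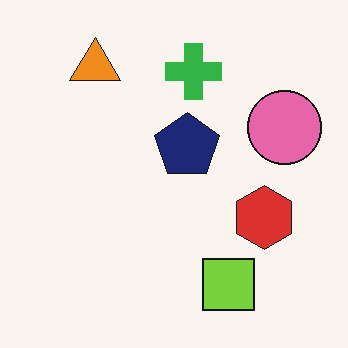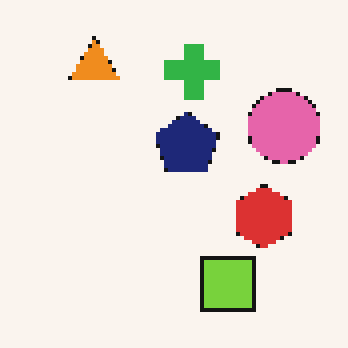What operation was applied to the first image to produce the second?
This is the original image lightly pixelated (a mild mosaic effect).

Shapes are reduced to large square blocks; fine edges and outlines are lost — a downscale-then-upscale (mosaic) effect.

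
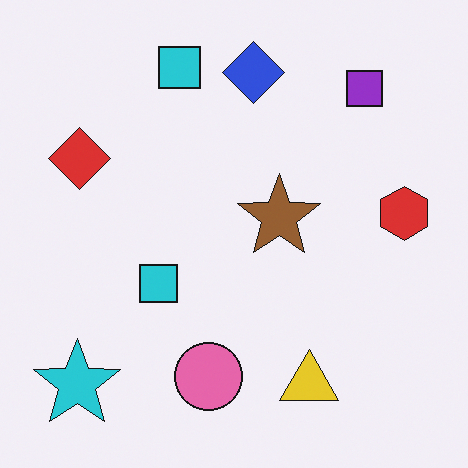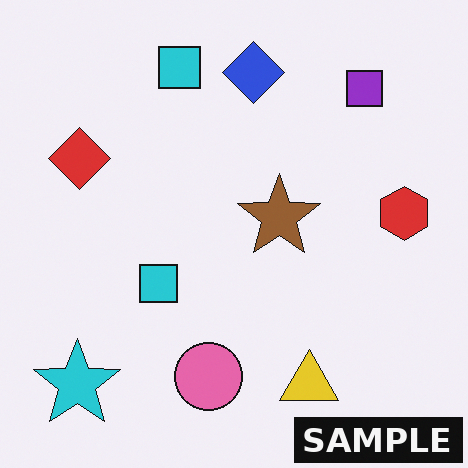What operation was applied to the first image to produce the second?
The image was watermarked with the text "SAMPLE" in the lower-right corner.

A dark label reading "SAMPLE" appears in the lower-right corner.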